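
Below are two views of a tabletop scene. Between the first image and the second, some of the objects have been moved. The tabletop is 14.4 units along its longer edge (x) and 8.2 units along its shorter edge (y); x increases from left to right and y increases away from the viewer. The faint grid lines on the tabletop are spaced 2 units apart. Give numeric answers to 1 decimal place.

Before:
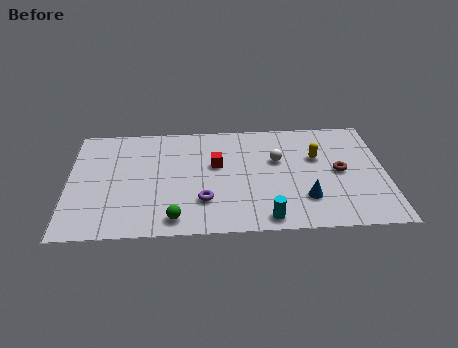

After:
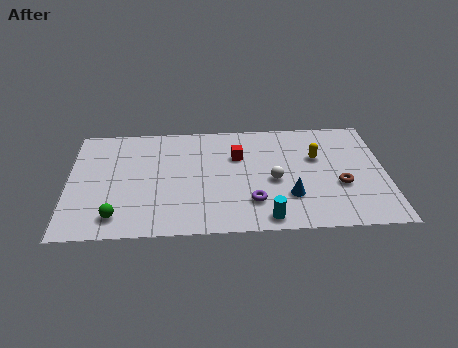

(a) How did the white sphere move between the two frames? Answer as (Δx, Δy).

(-0.2, -1.5)

From the two frames, the white sphere sits at roughly (9.5, 5.1) before and (9.3, 3.6) after.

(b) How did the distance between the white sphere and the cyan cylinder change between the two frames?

-1.5

They were about 4.2 units apart before and 2.7 after — 1.5 units closer together.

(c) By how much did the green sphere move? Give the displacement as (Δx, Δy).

(-2.6, 0.3)

The green sphere started near (4.8, 1.1) and ended near (2.2, 1.4).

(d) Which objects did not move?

the cyan cylinder and the yellow capsule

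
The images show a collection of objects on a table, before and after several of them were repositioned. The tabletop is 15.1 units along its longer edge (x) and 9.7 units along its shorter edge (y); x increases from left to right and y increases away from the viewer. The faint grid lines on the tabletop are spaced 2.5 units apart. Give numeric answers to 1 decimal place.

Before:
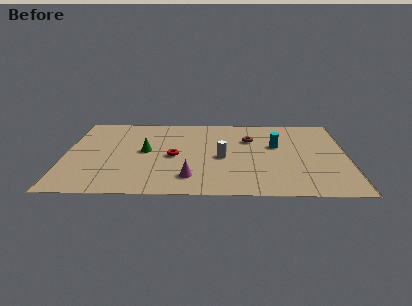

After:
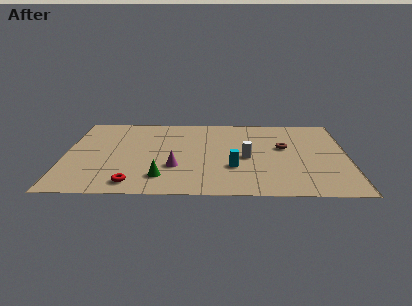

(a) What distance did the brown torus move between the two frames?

2.1

The brown torus moved from about (9.9, 6.7) to (11.7, 5.7), a distance of √(1.8² + 1.0²) ≈ 2.1.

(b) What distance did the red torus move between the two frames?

3.8

From (5.8, 4.5) to (3.7, 1.3), the red torus covered √(2.1² + 3.2²) ≈ 3.8 units.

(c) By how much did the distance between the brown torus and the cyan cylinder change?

+2.1

They were about 1.6 units apart before and 3.7 after — 2.1 units further apart.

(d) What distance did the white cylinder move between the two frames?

1.3

The white cylinder was near (8.4, 4.4) before and (9.7, 4.4) after, so it travelled √(1.3² + 0.0²) ≈ 1.3 units.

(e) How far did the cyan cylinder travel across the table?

3.5

The cyan cylinder was near (11.3, 5.9) before and (9.0, 3.2) after, so it travelled √(2.3² + 2.7²) ≈ 3.5 units.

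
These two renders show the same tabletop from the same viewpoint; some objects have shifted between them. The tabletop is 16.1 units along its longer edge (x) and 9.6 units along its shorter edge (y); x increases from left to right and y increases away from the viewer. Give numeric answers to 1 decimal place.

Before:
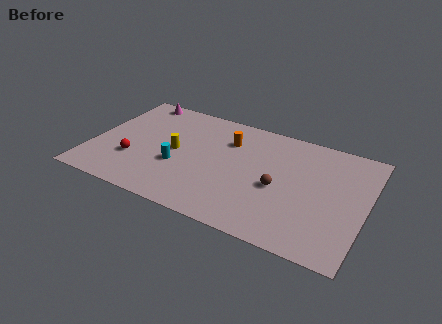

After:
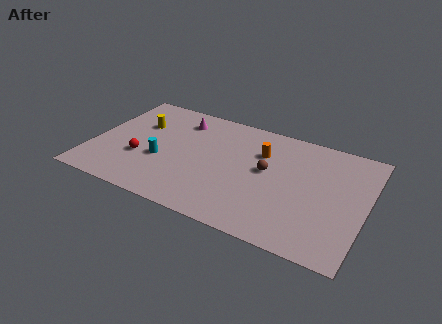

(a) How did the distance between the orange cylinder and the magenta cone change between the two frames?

-0.9

They were about 6.0 units apart before and 5.1 after — 0.9 units closer together.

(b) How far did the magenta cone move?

3.0

The magenta cone moved from about (2.0, 8.7) to (4.8, 7.7), a distance of √(2.8² + 1.0²) ≈ 3.0.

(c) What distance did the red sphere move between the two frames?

0.5

The red sphere moved from about (2.6, 3.1) to (3.0, 3.4), a distance of √(0.4² + 0.3²) ≈ 0.5.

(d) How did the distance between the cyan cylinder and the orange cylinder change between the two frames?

+2.1

They were about 4.3 units apart before and 6.4 after — 2.1 units further apart.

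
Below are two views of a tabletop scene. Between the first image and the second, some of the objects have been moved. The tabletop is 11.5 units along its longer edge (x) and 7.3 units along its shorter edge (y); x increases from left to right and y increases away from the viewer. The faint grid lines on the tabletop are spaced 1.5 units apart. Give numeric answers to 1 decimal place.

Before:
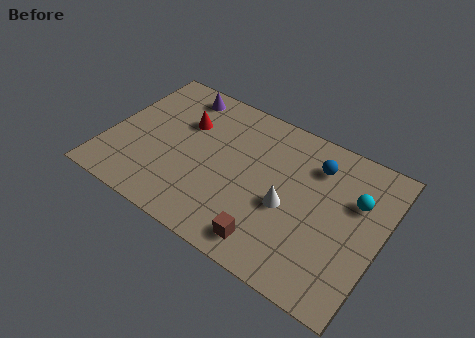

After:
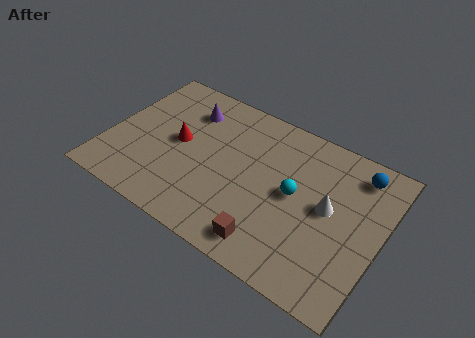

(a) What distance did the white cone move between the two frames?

1.8

The white cone was near (7.7, 3.1) before and (9.3, 3.9) after, so it travelled √(1.6² + 0.8²) ≈ 1.8 units.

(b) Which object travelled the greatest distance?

the cyan sphere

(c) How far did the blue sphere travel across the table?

1.8

The blue sphere was near (8.5, 5.6) before and (10.2, 6.1) after, so it travelled √(1.7² + 0.5²) ≈ 1.8 units.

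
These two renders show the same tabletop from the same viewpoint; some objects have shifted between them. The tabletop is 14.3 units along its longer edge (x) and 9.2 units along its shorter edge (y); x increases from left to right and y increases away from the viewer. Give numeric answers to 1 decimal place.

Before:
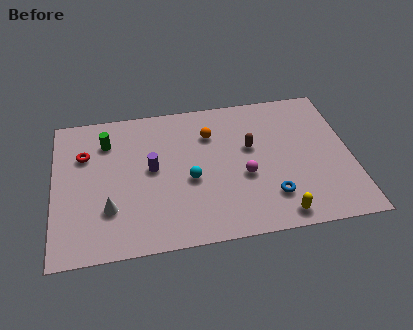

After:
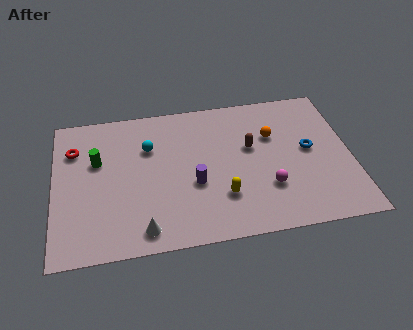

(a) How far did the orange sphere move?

3.1

From (7.6, 6.7) to (10.6, 6.1), the orange sphere covered √(3.0² + 0.6²) ≈ 3.1 units.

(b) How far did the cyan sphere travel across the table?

3.1

From (6.5, 3.9) to (4.6, 6.3), the cyan sphere covered √(1.9² + 2.4²) ≈ 3.1 units.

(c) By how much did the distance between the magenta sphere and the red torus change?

+2.0

Before: roughly 8.0 units apart; after: 10.0. That's 2.0 units further apart.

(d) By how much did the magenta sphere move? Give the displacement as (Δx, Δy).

(1.1, -0.9)

From the two frames, the magenta sphere sits at roughly (9.1, 3.7) before and (10.2, 2.8) after.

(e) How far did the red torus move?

0.6

The red torus moved from about (1.5, 6.3) to (1.0, 6.7), a distance of √(0.5² + 0.4²) ≈ 0.6.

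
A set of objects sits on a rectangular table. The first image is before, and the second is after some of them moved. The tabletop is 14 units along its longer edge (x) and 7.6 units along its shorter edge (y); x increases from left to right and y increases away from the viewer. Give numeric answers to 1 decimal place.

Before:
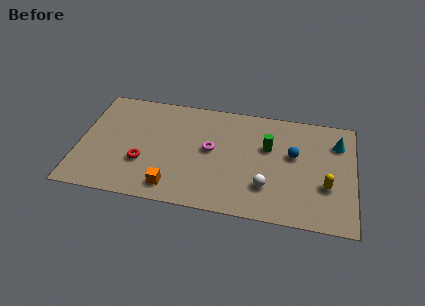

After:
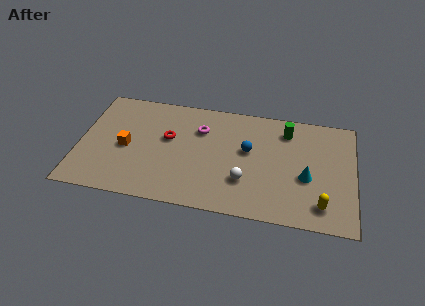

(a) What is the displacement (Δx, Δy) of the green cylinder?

(0.9, 1.3)

The green cylinder was at about (9.6, 4.8) and moved to about (10.5, 6.1).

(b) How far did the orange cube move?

3.4

From (4.9, 1.2) to (2.4, 3.5), the orange cube covered √(2.5² + 2.3²) ≈ 3.4 units.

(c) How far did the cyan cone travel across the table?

3.0

The cyan cone was near (13.1, 5.7) before and (11.6, 3.1) after, so it travelled √(1.5² + 2.6²) ≈ 3.0 units.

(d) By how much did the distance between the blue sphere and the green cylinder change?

+1.2

Before: roughly 1.3 units apart; after: 2.5. That's 1.2 units further apart.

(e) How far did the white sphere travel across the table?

1.1

The white sphere moved from about (9.6, 2.1) to (8.5, 2.3), a distance of √(1.1² + 0.2²) ≈ 1.1.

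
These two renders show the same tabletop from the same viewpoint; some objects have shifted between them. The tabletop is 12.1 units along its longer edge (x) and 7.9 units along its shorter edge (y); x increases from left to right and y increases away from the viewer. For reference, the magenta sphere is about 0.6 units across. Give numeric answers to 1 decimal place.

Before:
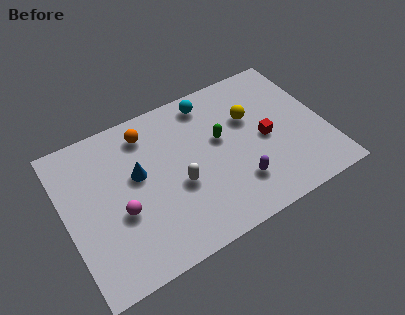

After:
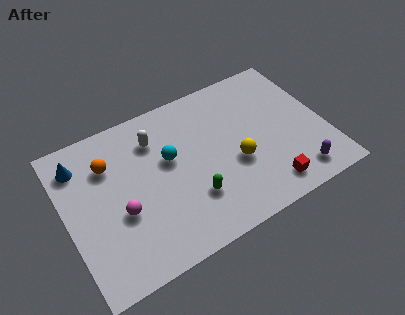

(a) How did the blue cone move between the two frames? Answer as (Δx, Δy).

(-2.5, 1.7)

From the two frames, the blue cone sits at roughly (3.4, 4.6) before and (0.9, 6.3) after.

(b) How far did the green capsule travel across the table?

2.9

The green capsule was near (7.3, 4.6) before and (5.6, 2.3) after, so it travelled √(1.7² + 2.3²) ≈ 2.9 units.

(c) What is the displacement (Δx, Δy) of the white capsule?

(-0.7, 2.8)

The white capsule was at about (5.1, 3.2) and moved to about (4.4, 6.0).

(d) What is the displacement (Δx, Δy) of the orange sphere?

(-1.9, -0.8)

The orange sphere started near (4.1, 6.5) and ended near (2.2, 5.7).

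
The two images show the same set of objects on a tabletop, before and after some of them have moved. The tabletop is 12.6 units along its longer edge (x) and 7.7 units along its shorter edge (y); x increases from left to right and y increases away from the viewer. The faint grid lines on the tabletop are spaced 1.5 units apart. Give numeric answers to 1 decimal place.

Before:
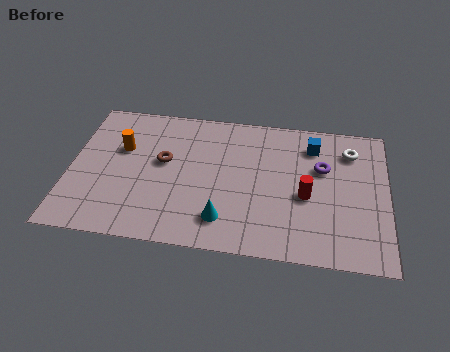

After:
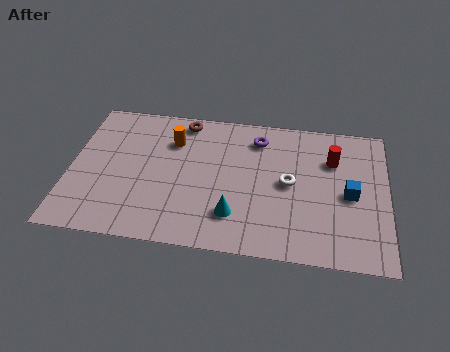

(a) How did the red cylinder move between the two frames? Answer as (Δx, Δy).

(1.0, 2.1)

From the two frames, the red cylinder sits at roughly (9.4, 3.3) before and (10.4, 5.4) after.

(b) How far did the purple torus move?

2.9

The purple torus was near (10.0, 4.9) before and (7.4, 6.2) after, so it travelled √(2.6² + 1.3²) ≈ 2.9 units.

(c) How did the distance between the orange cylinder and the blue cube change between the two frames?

-0.3

The distance was about 7.7 in the first image and 7.4 in the second, so they moved 0.3 units closer together.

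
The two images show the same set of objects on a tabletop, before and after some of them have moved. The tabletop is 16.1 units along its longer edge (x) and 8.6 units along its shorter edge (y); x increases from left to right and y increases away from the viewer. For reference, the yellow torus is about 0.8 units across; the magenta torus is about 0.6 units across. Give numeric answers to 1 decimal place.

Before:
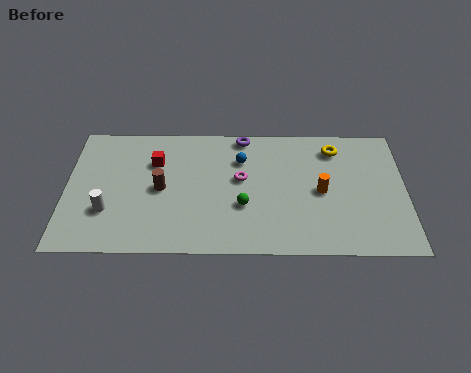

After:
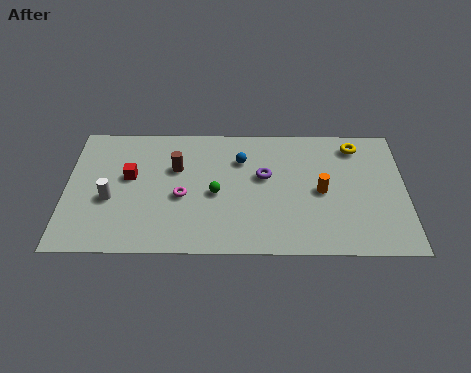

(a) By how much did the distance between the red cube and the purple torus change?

+1.8

Before: roughly 4.6 units apart; after: 6.4. That's 1.8 units further apart.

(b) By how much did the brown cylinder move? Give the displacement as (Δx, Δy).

(0.7, 1.4)

The brown cylinder was at about (4.5, 4.2) and moved to about (5.2, 5.6).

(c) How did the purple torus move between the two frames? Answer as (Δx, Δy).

(1.0, -2.7)

The purple torus was at about (8.4, 7.8) and moved to about (9.4, 5.1).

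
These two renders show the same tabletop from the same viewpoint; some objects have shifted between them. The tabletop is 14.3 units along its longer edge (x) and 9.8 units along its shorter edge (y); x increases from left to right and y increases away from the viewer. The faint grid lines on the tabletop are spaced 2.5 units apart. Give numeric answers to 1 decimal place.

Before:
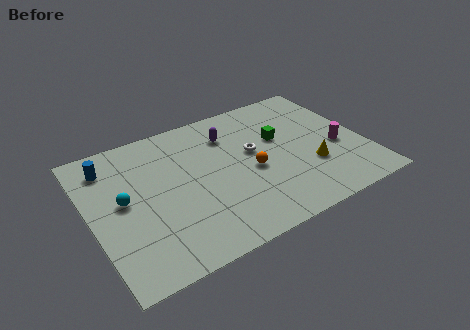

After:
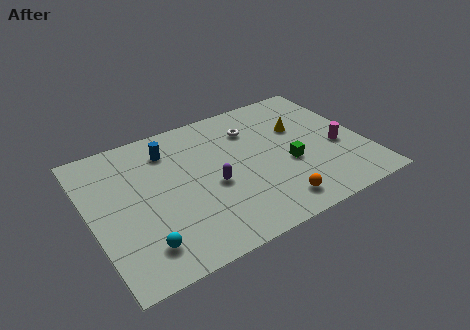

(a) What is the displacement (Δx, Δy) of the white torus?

(0.2, 1.7)

From the two frames, the white torus sits at roughly (8.6, 5.6) before and (8.8, 7.3) after.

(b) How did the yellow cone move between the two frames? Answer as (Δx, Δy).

(-0.1, 3.1)

From the two frames, the yellow cone sits at roughly (11.3, 3.2) before and (11.2, 6.3) after.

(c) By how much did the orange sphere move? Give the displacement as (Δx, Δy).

(0.7, -2.8)

The orange sphere started near (8.3, 4.3) and ended near (9.0, 1.5).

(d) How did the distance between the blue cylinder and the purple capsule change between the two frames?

-2.4

Before: roughly 6.3 units apart; after: 3.9. That's 2.4 units closer together.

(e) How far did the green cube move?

2.1

From (10.1, 6.0) to (10.2, 3.9), the green cube covered √(0.1² + 2.1²) ≈ 2.1 units.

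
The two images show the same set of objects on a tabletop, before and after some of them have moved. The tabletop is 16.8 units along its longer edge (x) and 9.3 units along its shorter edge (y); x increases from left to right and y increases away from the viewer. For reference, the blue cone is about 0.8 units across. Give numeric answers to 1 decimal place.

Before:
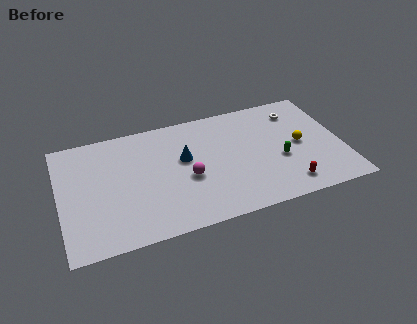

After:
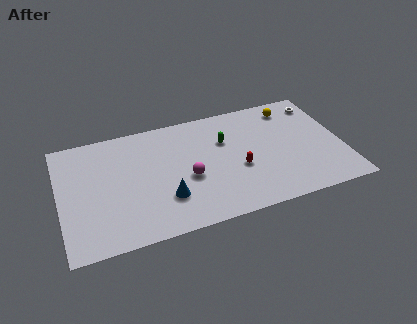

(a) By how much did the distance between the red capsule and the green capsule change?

+0.4

Before: roughly 2.2 units apart; after: 2.6. That's 0.4 units further apart.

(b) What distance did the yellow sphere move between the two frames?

3.2

The yellow sphere moved from about (14.3, 4.6) to (14.1, 7.8), a distance of √(0.2² + 3.2²) ≈ 3.2.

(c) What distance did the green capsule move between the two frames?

4.0

The green capsule was near (13.0, 3.7) before and (9.9, 6.2) after, so it travelled √(3.1² + 2.5²) ≈ 4.0 units.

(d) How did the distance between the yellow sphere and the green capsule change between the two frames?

+2.9

Before: roughly 1.6 units apart; after: 4.5. That's 2.9 units further apart.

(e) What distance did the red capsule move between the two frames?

3.5

The red capsule was near (13.2, 1.5) before and (10.5, 3.7) after, so it travelled √(2.7² + 2.2²) ≈ 3.5 units.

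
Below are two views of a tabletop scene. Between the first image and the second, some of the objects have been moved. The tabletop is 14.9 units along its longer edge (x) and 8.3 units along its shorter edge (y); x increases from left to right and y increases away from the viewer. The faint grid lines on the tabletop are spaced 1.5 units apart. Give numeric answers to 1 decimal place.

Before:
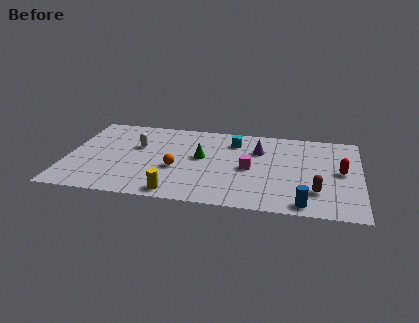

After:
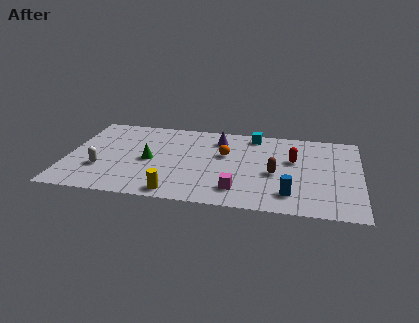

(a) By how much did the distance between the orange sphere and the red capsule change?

-4.9

They were about 8.4 units apart before and 3.5 after — 4.9 units closer together.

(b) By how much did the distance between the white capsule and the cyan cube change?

+3.8

The distance was about 5.1 in the first image and 8.9 in the second, so they moved 3.8 units further apart.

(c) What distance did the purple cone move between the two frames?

2.2

The purple cone moved from about (9.7, 5.8) to (7.6, 6.6), a distance of √(2.1² + 0.8²) ≈ 2.2.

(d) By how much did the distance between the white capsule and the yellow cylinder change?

-0.5

They were about 4.8 units apart before and 4.3 after — 0.5 units closer together.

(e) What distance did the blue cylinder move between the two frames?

1.1

The blue cylinder was near (12.1, 0.9) before and (11.4, 1.7) after, so it travelled √(0.7² + 0.8²) ≈ 1.1 units.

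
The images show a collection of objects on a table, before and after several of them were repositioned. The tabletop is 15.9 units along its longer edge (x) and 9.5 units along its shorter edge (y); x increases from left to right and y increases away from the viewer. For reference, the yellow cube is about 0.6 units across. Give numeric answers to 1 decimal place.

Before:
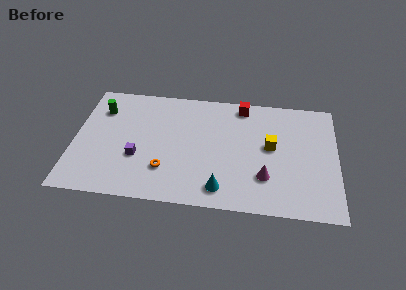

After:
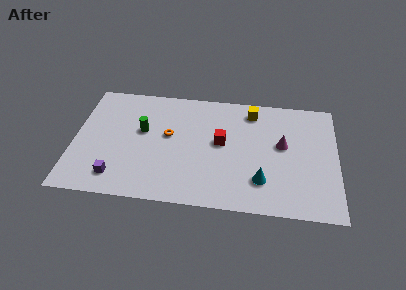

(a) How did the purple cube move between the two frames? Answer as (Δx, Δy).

(-1.2, -1.7)

From the two frames, the purple cube sits at roughly (3.9, 3.4) before and (2.7, 1.7) after.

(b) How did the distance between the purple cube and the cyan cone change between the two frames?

+3.3

The distance was about 5.4 in the first image and 8.7 in the second, so they moved 3.3 units further apart.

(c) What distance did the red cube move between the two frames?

3.4

From (10.1, 8.4) to (8.9, 5.2), the red cube covered √(1.2² + 3.2²) ≈ 3.4 units.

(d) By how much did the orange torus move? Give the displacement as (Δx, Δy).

(0.1, 2.8)

The orange torus was at about (5.6, 2.6) and moved to about (5.7, 5.4).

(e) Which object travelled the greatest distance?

the red cube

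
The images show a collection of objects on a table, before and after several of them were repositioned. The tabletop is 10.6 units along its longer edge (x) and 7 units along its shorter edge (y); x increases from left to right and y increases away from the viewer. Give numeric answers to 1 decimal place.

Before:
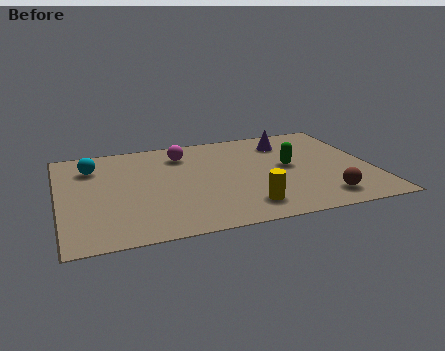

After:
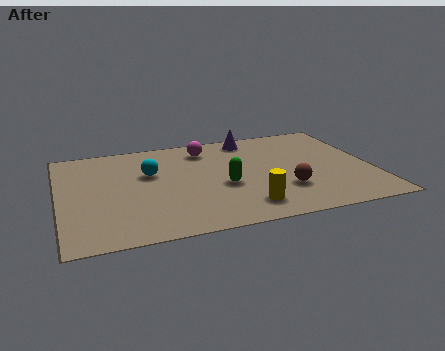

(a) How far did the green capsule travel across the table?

2.4

The green capsule moved from about (7.8, 3.7) to (5.5, 2.9), a distance of √(2.3² + 0.8²) ≈ 2.4.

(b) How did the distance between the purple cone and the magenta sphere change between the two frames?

-2.0

They were about 3.6 units apart before and 1.6 after — 2.0 units closer together.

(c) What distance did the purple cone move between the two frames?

1.3

The purple cone moved from about (7.9, 5.5) to (6.7, 6.1), a distance of √(1.2² + 0.6²) ≈ 1.3.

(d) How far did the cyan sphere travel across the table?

2.1

The cyan sphere was near (1.2, 5.3) before and (3.1, 4.4) after, so it travelled √(1.9² + 0.9²) ≈ 2.1 units.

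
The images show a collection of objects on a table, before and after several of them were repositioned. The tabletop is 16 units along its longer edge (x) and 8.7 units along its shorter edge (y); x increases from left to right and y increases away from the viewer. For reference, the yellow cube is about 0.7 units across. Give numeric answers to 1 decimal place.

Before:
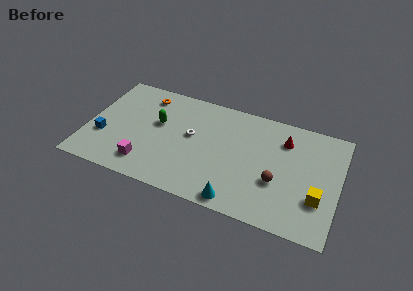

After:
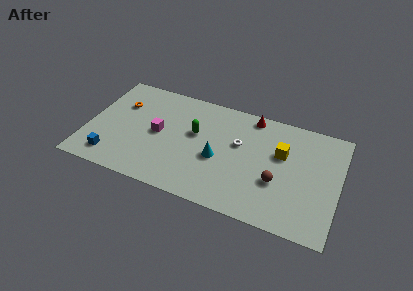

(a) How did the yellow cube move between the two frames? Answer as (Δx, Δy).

(-2.5, 2.7)

The yellow cube started near (14.8, 2.8) and ended near (12.3, 5.5).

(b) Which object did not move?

the brown sphere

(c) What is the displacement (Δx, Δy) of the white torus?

(3.0, 0.4)

The white torus was at about (6.6, 4.9) and moved to about (9.6, 5.3).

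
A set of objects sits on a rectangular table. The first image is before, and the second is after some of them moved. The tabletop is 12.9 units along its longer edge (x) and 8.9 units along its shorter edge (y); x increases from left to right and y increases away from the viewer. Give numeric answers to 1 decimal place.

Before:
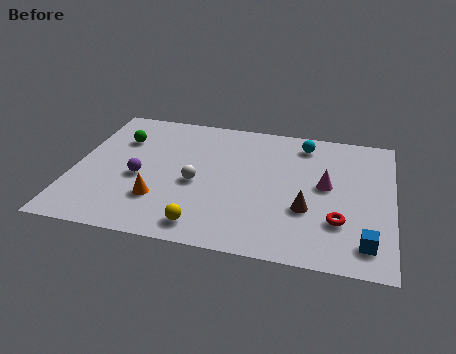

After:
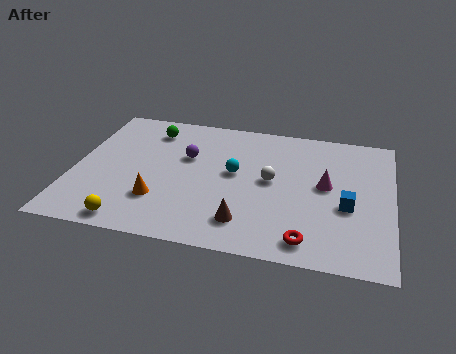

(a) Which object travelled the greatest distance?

the cyan sphere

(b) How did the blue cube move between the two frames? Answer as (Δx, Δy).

(-0.8, 2.1)

The blue cube started near (11.9, 1.5) and ended near (11.1, 3.6).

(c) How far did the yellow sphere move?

2.9

The yellow sphere moved from about (5.5, 1.2) to (2.6, 0.9), a distance of √(2.9² + 0.3²) ≈ 2.9.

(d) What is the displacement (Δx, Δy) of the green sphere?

(1.2, 0.9)

The green sphere was at about (1.7, 6.3) and moved to about (2.9, 7.2).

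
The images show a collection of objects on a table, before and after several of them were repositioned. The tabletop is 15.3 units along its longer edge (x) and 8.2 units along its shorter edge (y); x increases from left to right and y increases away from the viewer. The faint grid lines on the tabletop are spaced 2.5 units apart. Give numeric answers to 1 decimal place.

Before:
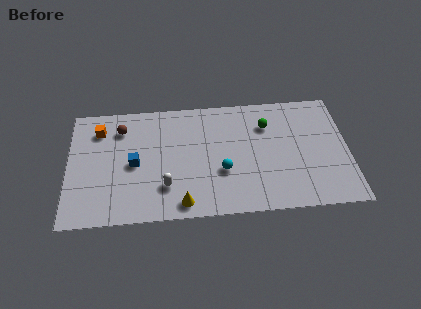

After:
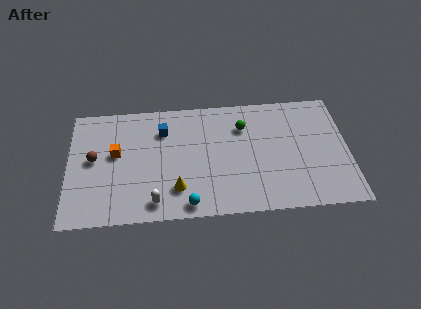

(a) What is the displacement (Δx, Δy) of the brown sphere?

(-1.5, -2.0)

The brown sphere started near (2.9, 6.4) and ended near (1.4, 4.4).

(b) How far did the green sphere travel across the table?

1.3

The green sphere moved from about (10.9, 6.0) to (9.6, 6.0), a distance of √(1.3² + 0.0²) ≈ 1.3.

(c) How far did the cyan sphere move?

2.8

From (8.4, 3.0) to (6.5, 0.9), the cyan sphere covered √(1.9² + 2.1²) ≈ 2.8 units.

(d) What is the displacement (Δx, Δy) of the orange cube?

(0.9, -1.7)

From the two frames, the orange cube sits at roughly (1.7, 6.4) before and (2.6, 4.7) after.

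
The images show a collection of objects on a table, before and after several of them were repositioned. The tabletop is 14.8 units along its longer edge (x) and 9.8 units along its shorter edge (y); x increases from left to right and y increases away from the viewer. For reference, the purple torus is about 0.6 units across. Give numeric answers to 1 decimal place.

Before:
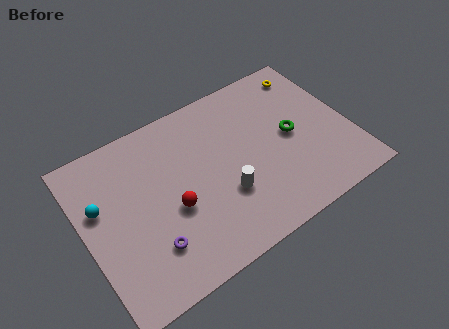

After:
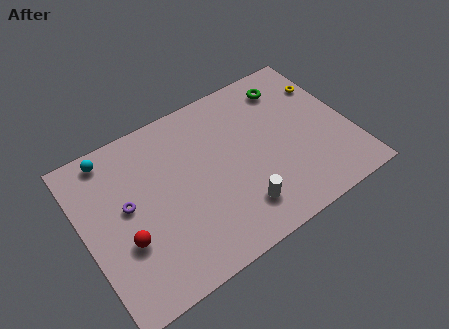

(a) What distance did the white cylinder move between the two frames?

1.3

From (7.5, 3.3) to (8.1, 2.1), the white cylinder covered √(0.6² + 1.2²) ≈ 1.3 units.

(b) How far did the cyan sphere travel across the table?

2.8

From (1.0, 6.1) to (2.0, 8.7), the cyan sphere covered √(1.0² + 2.6²) ≈ 2.8 units.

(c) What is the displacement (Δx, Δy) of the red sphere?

(-2.7, -0.5)

The red sphere started near (4.7, 4.0) and ended near (2.0, 3.5).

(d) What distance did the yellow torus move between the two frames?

1.4

From (13.3, 8.3) to (14.0, 7.1), the yellow torus covered √(0.7² + 1.2²) ≈ 1.4 units.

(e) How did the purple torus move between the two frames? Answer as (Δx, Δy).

(-0.8, 2.9)

The purple torus was at about (3.2, 2.5) and moved to about (2.4, 5.4).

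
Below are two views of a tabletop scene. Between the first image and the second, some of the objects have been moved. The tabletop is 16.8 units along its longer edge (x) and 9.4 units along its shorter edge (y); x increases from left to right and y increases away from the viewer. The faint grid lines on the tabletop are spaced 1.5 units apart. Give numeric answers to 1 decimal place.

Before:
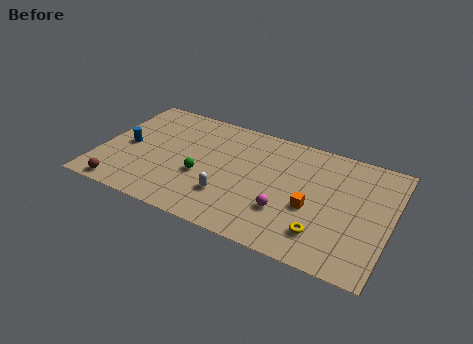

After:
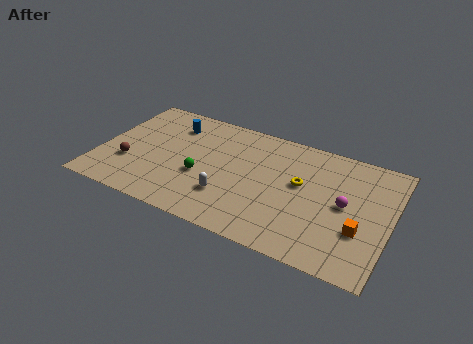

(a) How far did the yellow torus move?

3.7

The yellow torus moved from about (13.2, 2.1) to (11.6, 5.4), a distance of √(1.6² + 3.3²) ≈ 3.7.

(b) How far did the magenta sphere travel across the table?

3.7

The magenta sphere moved from about (11.0, 2.9) to (14.2, 4.8), a distance of √(3.2² + 1.9²) ≈ 3.7.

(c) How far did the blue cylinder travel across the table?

3.6

The blue cylinder moved from about (1.5, 4.5) to (3.8, 7.3), a distance of √(2.3² + 2.8²) ≈ 3.6.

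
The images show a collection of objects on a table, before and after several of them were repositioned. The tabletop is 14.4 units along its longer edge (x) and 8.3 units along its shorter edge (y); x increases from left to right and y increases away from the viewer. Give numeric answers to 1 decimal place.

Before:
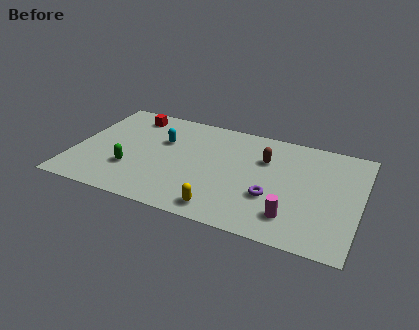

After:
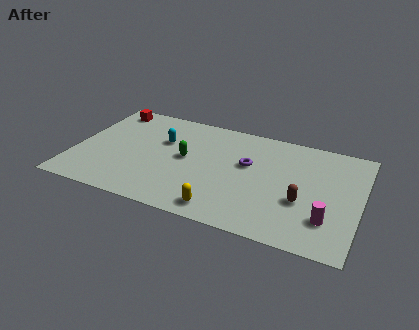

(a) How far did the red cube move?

1.2

The red cube moved from about (2.5, 7.0) to (1.3, 7.2), a distance of √(1.2² + 0.2²) ≈ 1.2.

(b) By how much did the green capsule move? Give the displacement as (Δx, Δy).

(2.6, 1.8)

The green capsule was at about (3.0, 2.6) and moved to about (5.6, 4.4).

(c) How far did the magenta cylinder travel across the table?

1.7

From (11.2, 1.8) to (12.9, 2.2), the magenta cylinder covered √(1.7² + 0.4²) ≈ 1.7 units.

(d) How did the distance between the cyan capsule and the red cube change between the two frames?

+1.1

They were about 2.4 units apart before and 3.5 after — 1.1 units further apart.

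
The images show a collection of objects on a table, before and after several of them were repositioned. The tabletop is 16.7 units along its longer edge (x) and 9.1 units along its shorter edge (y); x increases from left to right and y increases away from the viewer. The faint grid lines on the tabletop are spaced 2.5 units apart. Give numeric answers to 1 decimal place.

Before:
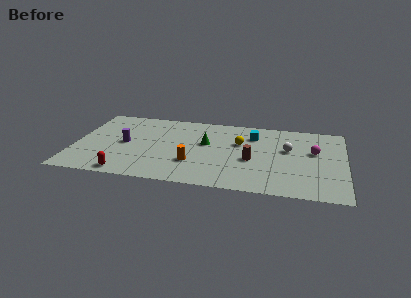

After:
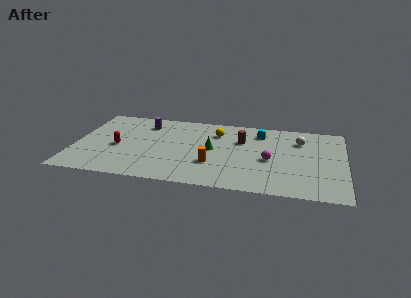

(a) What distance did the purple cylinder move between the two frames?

2.9

The purple cylinder moved from about (3.1, 4.5) to (4.2, 7.2), a distance of √(1.1² + 2.7²) ≈ 2.9.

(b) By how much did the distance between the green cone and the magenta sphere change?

-3.0

The distance was about 6.7 in the first image and 3.7 in the second, so they moved 3.0 units closer together.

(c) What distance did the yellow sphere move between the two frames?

1.8

The yellow sphere was near (10.2, 5.8) before and (8.7, 6.8) after, so it travelled √(1.5² + 1.0²) ≈ 1.8 units.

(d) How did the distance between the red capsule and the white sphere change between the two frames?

+0.7

Before: roughly 10.8 units apart; after: 11.5. That's 0.7 units further apart.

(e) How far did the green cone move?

0.8

The green cone moved from about (8.1, 5.4) to (8.5, 4.7), a distance of √(0.4² + 0.7²) ≈ 0.8.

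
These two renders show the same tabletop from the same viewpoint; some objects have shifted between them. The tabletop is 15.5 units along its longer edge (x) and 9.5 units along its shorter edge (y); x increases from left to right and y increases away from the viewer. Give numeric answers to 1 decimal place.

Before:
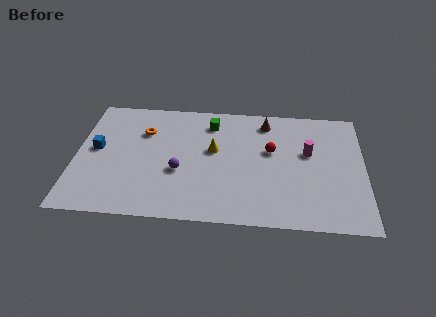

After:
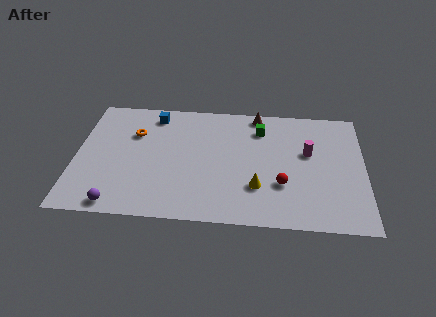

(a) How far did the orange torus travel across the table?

0.5

The orange torus was near (3.6, 6.7) before and (3.1, 6.5) after, so it travelled √(0.5² + 0.2²) ≈ 0.5 units.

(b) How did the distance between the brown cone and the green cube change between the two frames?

-1.8

They were about 3.0 units apart before and 1.2 after — 1.8 units closer together.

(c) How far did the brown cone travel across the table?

0.8

The brown cone moved from about (10.2, 8.0) to (9.7, 8.6), a distance of √(0.5² + 0.6²) ≈ 0.8.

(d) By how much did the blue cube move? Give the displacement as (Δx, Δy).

(3.0, 3.0)

From the two frames, the blue cube sits at roughly (1.1, 5.1) before and (4.1, 8.1) after.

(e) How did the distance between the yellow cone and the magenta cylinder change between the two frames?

-1.1

The distance was about 5.1 in the first image and 4.0 in the second, so they moved 1.1 units closer together.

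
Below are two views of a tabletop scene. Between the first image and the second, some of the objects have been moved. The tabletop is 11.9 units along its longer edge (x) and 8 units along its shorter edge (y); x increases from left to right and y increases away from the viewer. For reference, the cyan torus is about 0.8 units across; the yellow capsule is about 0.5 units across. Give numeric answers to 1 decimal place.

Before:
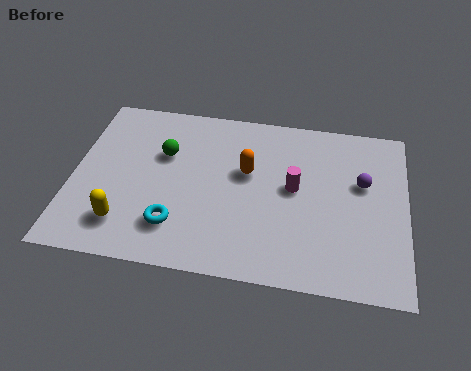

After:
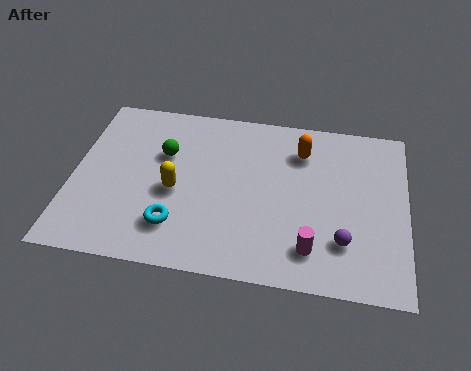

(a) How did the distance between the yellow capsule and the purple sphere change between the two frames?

-2.7

Before: roughly 8.9 units apart; after: 6.2. That's 2.7 units closer together.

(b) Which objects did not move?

the cyan torus and the green sphere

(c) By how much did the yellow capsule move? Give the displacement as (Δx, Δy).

(1.7, 1.8)

From the two frames, the yellow capsule sits at roughly (2.0, 1.7) before and (3.7, 3.5) after.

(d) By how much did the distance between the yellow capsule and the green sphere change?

-1.9

The distance was about 3.7 in the first image and 1.8 in the second, so they moved 1.9 units closer together.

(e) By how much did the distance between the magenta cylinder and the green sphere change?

+1.7

They were about 4.8 units apart before and 6.5 after — 1.7 units further apart.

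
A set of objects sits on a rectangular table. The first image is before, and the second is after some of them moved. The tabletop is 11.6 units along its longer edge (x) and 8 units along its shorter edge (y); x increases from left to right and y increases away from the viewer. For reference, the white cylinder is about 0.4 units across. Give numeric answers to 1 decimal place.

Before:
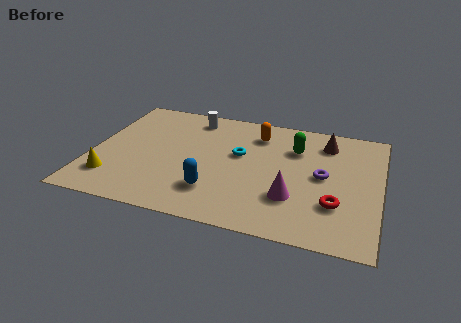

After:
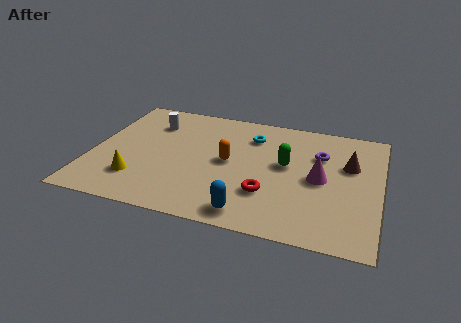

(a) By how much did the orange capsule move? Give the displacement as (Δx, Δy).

(-1.0, -2.2)

From the two frames, the orange capsule sits at roughly (6.5, 6.3) before and (5.5, 4.1) after.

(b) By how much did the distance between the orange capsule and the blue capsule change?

-1.2

They were about 4.5 units apart before and 3.3 after — 1.2 units closer together.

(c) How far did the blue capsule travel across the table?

1.8

The blue capsule moved from about (5.1, 2.0) to (6.6, 1.0), a distance of √(1.5² + 1.0²) ≈ 1.8.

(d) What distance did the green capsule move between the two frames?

1.2

From (8.1, 5.7) to (7.8, 4.5), the green capsule covered √(0.3² + 1.2²) ≈ 1.2 units.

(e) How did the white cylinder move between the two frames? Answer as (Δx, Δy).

(-1.6, -0.8)

The white cylinder started near (3.8, 6.8) and ended near (2.2, 6.0).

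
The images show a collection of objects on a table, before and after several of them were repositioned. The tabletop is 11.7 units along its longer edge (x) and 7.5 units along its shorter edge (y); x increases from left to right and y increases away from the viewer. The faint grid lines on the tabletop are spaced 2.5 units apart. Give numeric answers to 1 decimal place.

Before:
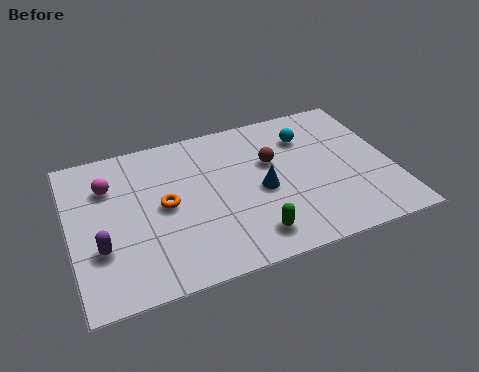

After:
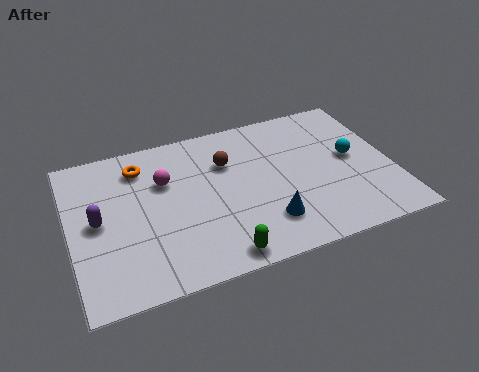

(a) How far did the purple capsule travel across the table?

1.3

The purple capsule moved from about (1.0, 2.5) to (1.0, 3.8), a distance of √(0.0² + 1.3²) ≈ 1.3.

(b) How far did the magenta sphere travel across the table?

2.0

From (1.5, 5.4) to (3.5, 5.0), the magenta sphere covered √(2.0² + 0.4²) ≈ 2.0 units.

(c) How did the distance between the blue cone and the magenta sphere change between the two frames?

-1.1

Before: roughly 5.8 units apart; after: 4.7. That's 1.1 units closer together.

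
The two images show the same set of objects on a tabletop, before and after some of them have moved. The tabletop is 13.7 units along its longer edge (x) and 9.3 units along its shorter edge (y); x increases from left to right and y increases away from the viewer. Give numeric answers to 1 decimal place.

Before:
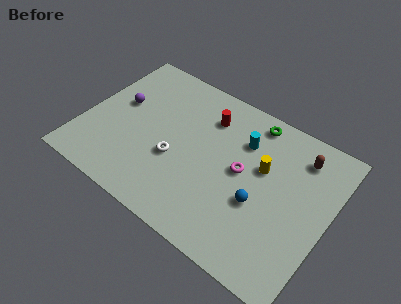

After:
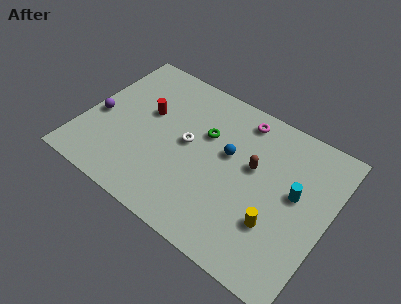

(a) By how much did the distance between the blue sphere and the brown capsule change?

-2.8

The distance was about 4.2 in the first image and 1.4 in the second, so they moved 2.8 units closer together.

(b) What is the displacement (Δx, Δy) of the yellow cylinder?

(1.2, -2.8)

From the two frames, the yellow cylinder sits at roughly (9.9, 5.7) before and (11.1, 2.9) after.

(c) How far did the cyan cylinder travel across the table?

3.5

The cyan cylinder moved from about (8.6, 6.7) to (11.8, 5.2), a distance of √(3.2² + 1.5²) ≈ 3.5.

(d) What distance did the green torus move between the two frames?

3.2

The green torus moved from about (8.9, 8.2) to (6.6, 6.0), a distance of √(2.3² + 2.2²) ≈ 3.2.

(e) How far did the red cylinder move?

3.5

From (6.5, 7.1) to (3.3, 5.6), the red cylinder covered √(3.2² + 1.5²) ≈ 3.5 units.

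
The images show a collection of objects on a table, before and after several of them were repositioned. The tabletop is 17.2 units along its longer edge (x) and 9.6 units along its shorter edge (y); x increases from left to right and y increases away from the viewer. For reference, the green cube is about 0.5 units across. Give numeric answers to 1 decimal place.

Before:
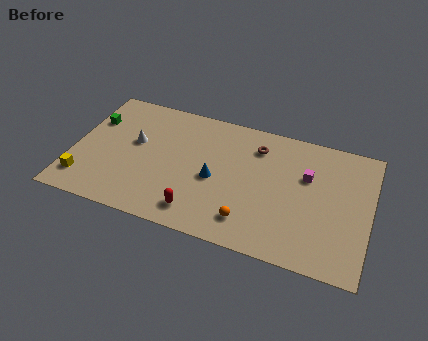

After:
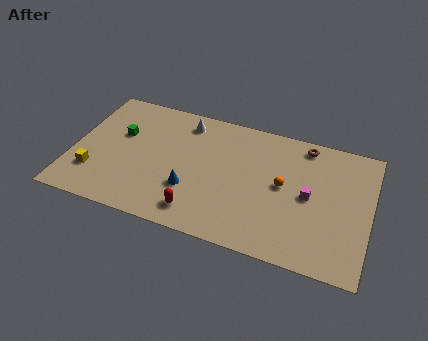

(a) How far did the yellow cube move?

0.9

From (0.9, 1.9) to (1.4, 2.6), the yellow cube covered √(0.5² + 0.7²) ≈ 0.9 units.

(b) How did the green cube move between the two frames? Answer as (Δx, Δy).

(1.7, -0.6)

From the two frames, the green cube sits at roughly (0.9, 6.6) before and (2.6, 6.0) after.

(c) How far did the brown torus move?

2.9

The brown torus was near (10.5, 7.5) before and (13.2, 8.5) after, so it travelled √(2.7² + 1.0²) ≈ 2.9 units.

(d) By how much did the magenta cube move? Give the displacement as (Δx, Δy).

(0.2, -1.4)

The magenta cube was at about (13.5, 6.2) and moved to about (13.7, 4.8).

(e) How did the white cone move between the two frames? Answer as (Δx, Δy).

(2.7, 2.5)

The white cone was at about (3.5, 5.6) and moved to about (6.2, 8.1).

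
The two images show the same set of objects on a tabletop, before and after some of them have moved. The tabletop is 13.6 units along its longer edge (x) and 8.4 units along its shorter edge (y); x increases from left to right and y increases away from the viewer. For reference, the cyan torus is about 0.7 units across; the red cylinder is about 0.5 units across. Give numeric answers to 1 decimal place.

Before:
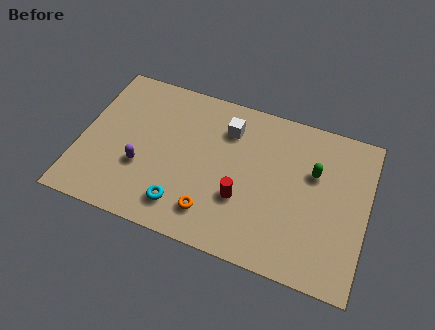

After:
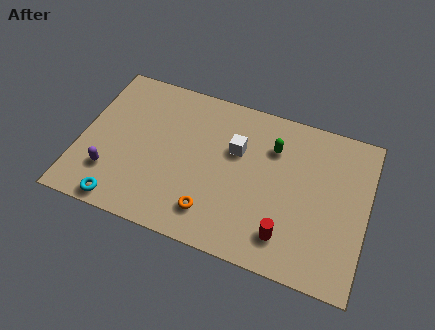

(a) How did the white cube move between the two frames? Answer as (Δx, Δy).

(0.5, -1.0)

From the two frames, the white cube sits at roughly (6.8, 6.4) before and (7.3, 5.4) after.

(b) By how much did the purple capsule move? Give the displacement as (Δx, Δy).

(-1.4, -0.8)

The purple capsule started near (3.0, 3.0) and ended near (1.6, 2.2).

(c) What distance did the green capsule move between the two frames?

2.1

From (11.0, 5.4) to (9.0, 6.1), the green capsule covered √(2.0² + 0.7²) ≈ 2.1 units.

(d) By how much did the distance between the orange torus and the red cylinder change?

+1.7

The distance was about 1.8 in the first image and 3.5 in the second, so they moved 1.7 units further apart.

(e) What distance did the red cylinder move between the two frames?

2.5

The red cylinder was near (7.8, 2.9) before and (10.0, 1.7) after, so it travelled √(2.2² + 1.2²) ≈ 2.5 units.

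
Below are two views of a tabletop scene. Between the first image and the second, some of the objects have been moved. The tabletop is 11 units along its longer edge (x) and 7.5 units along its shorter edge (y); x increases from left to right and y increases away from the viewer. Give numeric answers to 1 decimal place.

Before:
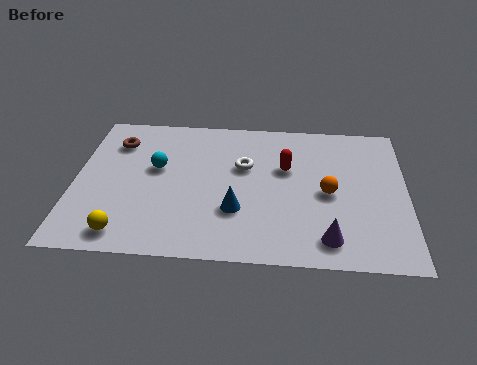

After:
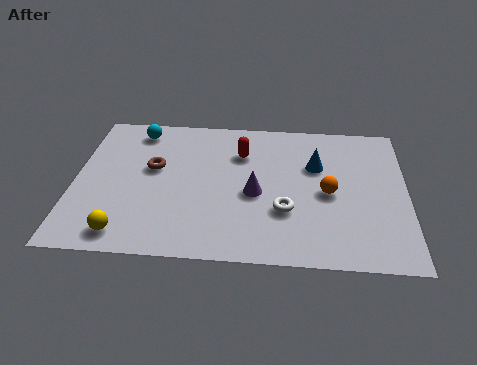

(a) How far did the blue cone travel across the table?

3.6

From (5.4, 2.4) to (8.0, 4.9), the blue cone covered √(2.6² + 2.5²) ≈ 3.6 units.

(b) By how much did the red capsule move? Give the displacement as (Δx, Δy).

(-1.5, 0.7)

The red capsule started near (7.0, 4.7) and ended near (5.5, 5.4).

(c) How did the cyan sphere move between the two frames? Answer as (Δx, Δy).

(-0.7, 2.0)

From the two frames, the cyan sphere sits at roughly (2.7, 4.4) before and (2.0, 6.4) after.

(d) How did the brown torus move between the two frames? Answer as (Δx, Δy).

(1.3, -1.3)

The brown torus was at about (1.3, 5.7) and moved to about (2.6, 4.4).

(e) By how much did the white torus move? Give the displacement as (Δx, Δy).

(1.4, -2.2)

The white torus started near (5.6, 4.7) and ended near (7.0, 2.5).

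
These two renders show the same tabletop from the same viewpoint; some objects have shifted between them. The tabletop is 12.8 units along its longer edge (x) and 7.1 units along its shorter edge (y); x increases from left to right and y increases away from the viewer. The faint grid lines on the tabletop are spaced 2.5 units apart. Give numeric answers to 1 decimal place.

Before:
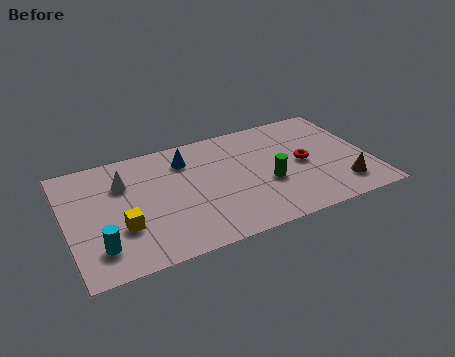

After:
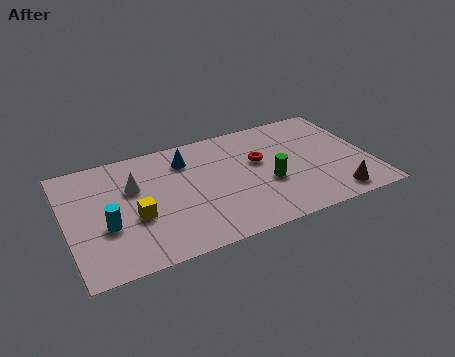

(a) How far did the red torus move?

2.0

The red torus was near (10.0, 3.5) before and (8.2, 4.3) after, so it travelled √(1.8² + 0.8²) ≈ 2.0 units.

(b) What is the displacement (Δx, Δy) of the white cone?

(0.4, -0.4)

The white cone started near (2.5, 5.0) and ended near (2.9, 4.6).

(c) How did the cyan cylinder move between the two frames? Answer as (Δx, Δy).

(0.4, 1.1)

The cyan cylinder was at about (1.2, 1.6) and moved to about (1.6, 2.7).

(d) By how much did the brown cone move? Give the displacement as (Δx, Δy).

(-0.4, -0.5)

The brown cone started near (11.4, 1.5) and ended near (11.0, 1.0).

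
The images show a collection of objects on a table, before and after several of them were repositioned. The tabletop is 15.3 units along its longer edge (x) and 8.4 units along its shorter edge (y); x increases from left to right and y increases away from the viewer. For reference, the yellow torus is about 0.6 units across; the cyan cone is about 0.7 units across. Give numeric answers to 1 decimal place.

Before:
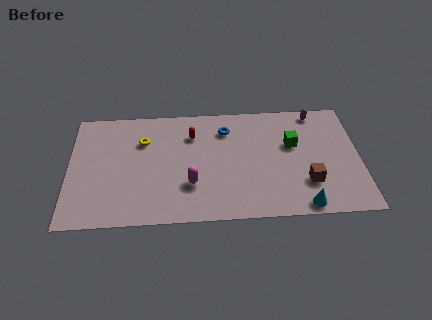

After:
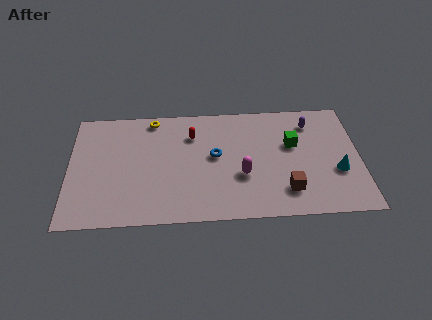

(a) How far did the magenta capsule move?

2.7

From (6.4, 2.6) to (9.1, 3.1), the magenta capsule covered √(2.7² + 0.5²) ≈ 2.7 units.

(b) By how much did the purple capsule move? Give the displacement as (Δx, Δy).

(-0.3, -0.8)

From the two frames, the purple capsule sits at roughly (13.1, 7.5) before and (12.8, 6.7) after.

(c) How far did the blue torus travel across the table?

2.0

The blue torus was near (8.3, 6.5) before and (7.7, 4.6) after, so it travelled √(0.6² + 1.9²) ≈ 2.0 units.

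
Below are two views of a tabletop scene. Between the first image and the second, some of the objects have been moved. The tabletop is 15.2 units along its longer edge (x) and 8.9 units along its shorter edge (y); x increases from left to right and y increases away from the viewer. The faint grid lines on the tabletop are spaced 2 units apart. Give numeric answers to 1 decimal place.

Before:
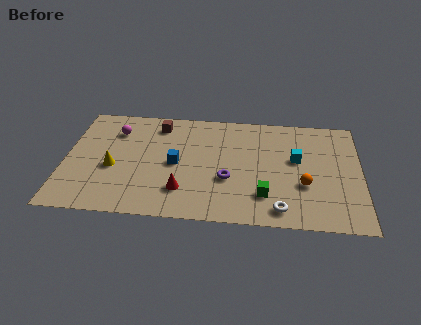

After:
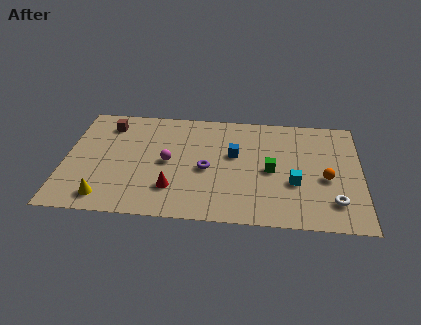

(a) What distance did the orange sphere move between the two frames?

1.3

The orange sphere moved from about (12.3, 3.2) to (13.4, 3.8), a distance of √(1.1² + 0.6²) ≈ 1.3.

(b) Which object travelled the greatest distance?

the magenta sphere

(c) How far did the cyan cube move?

1.9

The cyan cube moved from about (11.9, 5.2) to (11.8, 3.3), a distance of √(0.1² + 1.9²) ≈ 1.9.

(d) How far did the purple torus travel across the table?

1.3

The purple torus was near (8.4, 3.3) before and (7.3, 4.0) after, so it travelled √(1.1² + 0.7²) ≈ 1.3 units.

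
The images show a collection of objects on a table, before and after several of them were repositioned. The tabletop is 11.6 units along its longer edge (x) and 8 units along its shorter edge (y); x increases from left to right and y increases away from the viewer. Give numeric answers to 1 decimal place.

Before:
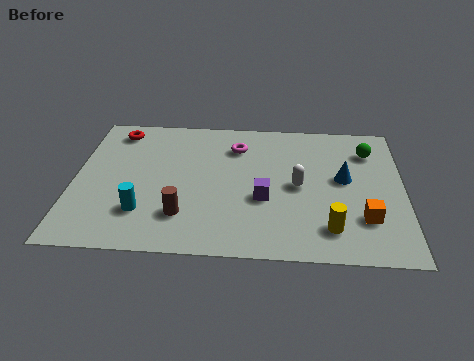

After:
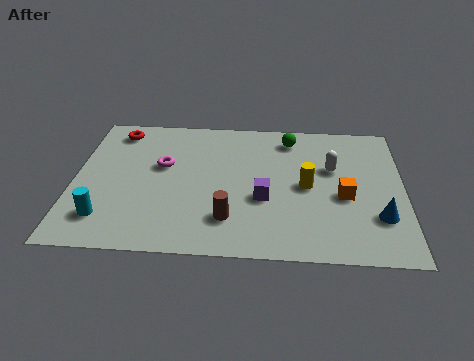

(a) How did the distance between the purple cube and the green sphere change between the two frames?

-1.1

The distance was about 4.8 in the first image and 3.7 in the second, so they moved 1.1 units closer together.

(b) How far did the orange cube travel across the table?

1.4

From (10.2, 2.2) to (9.5, 3.4), the orange cube covered √(0.7² + 1.2²) ≈ 1.4 units.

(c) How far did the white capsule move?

1.6

The white capsule was near (7.9, 3.9) before and (9.1, 5.0) after, so it travelled √(1.2² + 1.1²) ≈ 1.6 units.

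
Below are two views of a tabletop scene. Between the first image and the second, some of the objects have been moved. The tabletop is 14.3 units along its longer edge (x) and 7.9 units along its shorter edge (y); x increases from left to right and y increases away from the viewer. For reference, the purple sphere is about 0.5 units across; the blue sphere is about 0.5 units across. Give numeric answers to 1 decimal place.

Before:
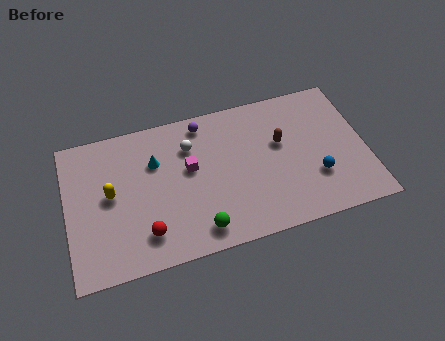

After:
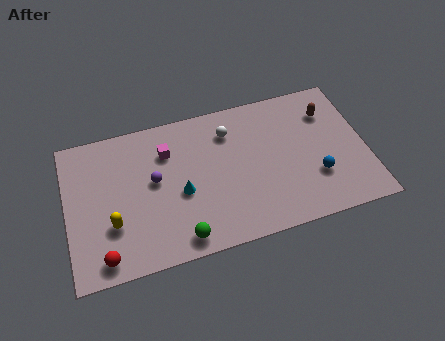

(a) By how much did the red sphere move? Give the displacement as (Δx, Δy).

(-2.0, -0.7)

From the two frames, the red sphere sits at roughly (3.6, 1.7) before and (1.6, 1.0) after.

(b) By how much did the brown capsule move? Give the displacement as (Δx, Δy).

(2.4, 1.1)

From the two frames, the brown capsule sits at roughly (10.3, 4.8) before and (12.7, 5.9) after.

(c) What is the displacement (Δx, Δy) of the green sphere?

(-0.9, -0.2)

The green sphere started near (6.1, 1.2) and ended near (5.2, 1.0).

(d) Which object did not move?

the blue sphere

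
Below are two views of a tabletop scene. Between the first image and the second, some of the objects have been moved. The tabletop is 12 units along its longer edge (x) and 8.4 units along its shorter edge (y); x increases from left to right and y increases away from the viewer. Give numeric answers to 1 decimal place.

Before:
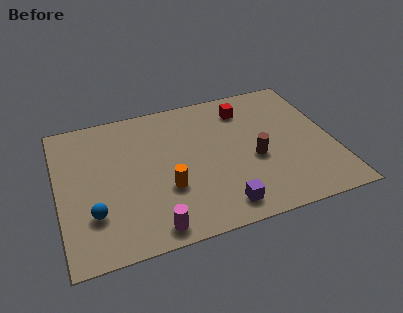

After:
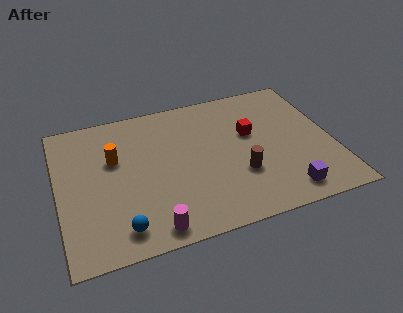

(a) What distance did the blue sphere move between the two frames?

1.6

The blue sphere moved from about (1.4, 2.4) to (2.5, 1.3), a distance of √(1.1² + 1.1²) ≈ 1.6.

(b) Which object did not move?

the magenta cylinder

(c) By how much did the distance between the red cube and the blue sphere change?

-1.1

Before: roughly 8.2 units apart; after: 7.1. That's 1.1 units closer together.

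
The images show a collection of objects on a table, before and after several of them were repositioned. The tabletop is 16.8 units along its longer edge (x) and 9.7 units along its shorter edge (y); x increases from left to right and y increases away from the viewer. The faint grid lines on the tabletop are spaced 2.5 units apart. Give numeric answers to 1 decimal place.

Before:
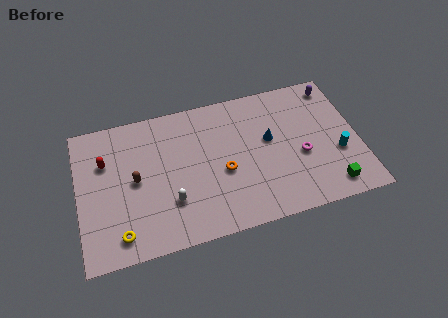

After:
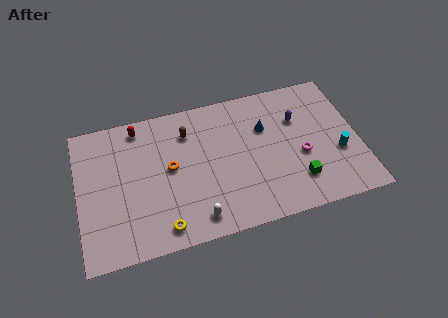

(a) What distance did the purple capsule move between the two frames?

3.0

The purple capsule moved from about (15.7, 8.4) to (13.3, 6.6), a distance of √(2.4² + 1.8²) ≈ 3.0.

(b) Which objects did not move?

the magenta torus and the cyan cylinder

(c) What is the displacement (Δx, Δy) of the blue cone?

(-0.2, 0.9)

The blue cone was at about (11.5, 5.6) and moved to about (11.3, 6.5).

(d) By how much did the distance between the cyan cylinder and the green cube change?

+0.6

The distance was about 2.3 in the first image and 2.9 in the second, so they moved 0.6 units further apart.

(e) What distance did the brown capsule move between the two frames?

4.1

From (3.4, 4.9) to (6.7, 7.4), the brown capsule covered √(3.3² + 2.5²) ≈ 4.1 units.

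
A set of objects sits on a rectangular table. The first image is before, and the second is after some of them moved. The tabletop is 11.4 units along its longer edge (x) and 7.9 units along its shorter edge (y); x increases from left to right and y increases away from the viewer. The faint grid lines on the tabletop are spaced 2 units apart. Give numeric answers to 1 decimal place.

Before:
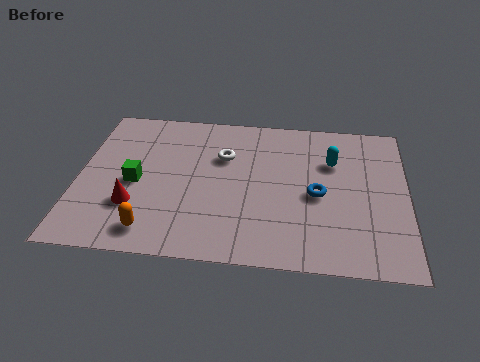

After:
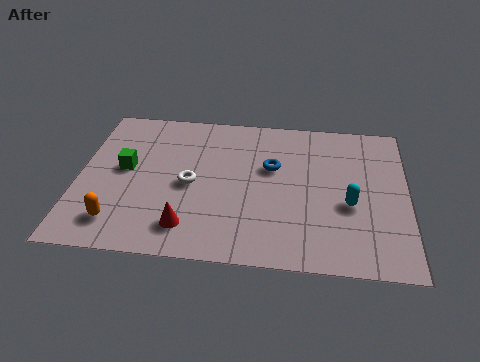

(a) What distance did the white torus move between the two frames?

1.9

The white torus moved from about (5.0, 5.3) to (3.9, 3.7), a distance of √(1.1² + 1.6²) ≈ 1.9.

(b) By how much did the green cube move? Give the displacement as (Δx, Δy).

(-0.4, 0.7)

From the two frames, the green cube sits at roughly (2.0, 3.6) before and (1.6, 4.3) after.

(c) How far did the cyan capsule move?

2.3

The cyan capsule moved from about (8.8, 5.4) to (9.4, 3.2), a distance of √(0.6² + 2.2²) ≈ 2.3.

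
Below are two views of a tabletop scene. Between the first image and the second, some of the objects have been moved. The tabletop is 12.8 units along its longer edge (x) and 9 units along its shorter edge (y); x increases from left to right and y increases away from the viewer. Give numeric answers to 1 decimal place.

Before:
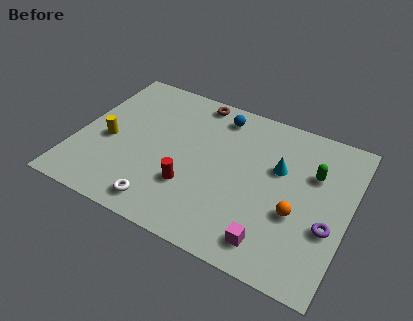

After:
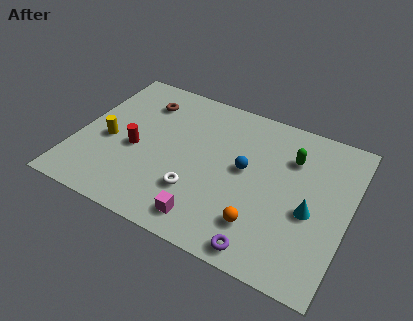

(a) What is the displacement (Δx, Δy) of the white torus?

(1.4, 1.4)

The white torus started near (4.5, 1.2) and ended near (5.9, 2.6).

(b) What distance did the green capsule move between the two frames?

1.2

The green capsule was near (11.0, 6.0) before and (9.9, 6.5) after, so it travelled √(1.1² + 0.5²) ≈ 1.2 units.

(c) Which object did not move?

the yellow cylinder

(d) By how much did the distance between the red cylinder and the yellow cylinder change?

-2.9

The distance was about 4.2 in the first image and 1.3 in the second, so they moved 2.9 units closer together.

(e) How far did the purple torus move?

3.6

From (12.0, 3.3) to (9.3, 0.9), the purple torus covered √(2.7² + 2.4²) ≈ 3.6 units.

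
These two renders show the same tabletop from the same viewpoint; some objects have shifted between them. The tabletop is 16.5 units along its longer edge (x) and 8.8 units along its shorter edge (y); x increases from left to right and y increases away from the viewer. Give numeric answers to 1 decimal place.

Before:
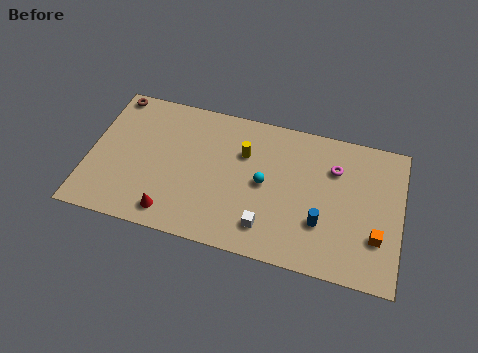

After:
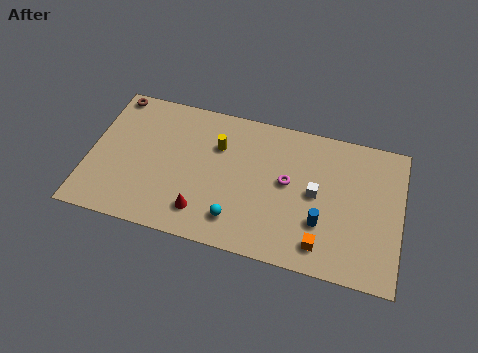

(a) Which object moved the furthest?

the white cube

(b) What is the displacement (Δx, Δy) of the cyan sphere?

(-1.3, -2.6)

The cyan sphere was at about (9.3, 4.4) and moved to about (8.0, 1.8).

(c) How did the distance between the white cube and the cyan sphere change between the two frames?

+2.2

They were about 2.6 units apart before and 4.8 after — 2.2 units further apart.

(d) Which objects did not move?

the blue cylinder and the brown torus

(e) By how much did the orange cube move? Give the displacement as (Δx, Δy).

(-2.8, -1.2)

From the two frames, the orange cube sits at roughly (15.3, 2.7) before and (12.5, 1.5) after.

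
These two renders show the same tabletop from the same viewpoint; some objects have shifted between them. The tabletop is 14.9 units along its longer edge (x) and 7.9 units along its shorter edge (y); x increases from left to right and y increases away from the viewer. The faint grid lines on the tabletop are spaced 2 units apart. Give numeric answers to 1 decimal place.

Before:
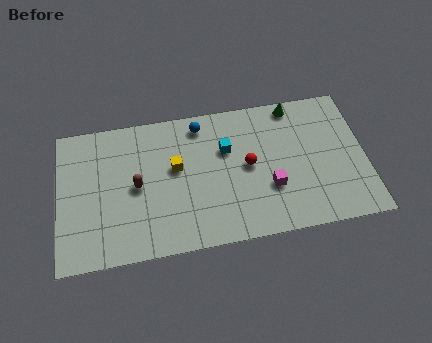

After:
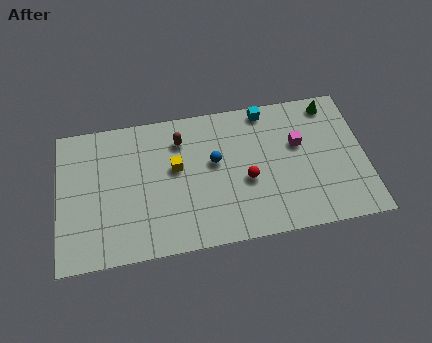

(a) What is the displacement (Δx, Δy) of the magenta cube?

(1.5, 2.2)

The magenta cube was at about (10.2, 2.7) and moved to about (11.7, 4.9).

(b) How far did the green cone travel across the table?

1.8

From (11.6, 7.1) to (13.4, 6.9), the green cone covered √(1.8² + 0.2²) ≈ 1.8 units.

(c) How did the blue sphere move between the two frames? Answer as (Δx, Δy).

(0.6, -2.2)

The blue sphere was at about (7.0, 6.8) and moved to about (7.6, 4.6).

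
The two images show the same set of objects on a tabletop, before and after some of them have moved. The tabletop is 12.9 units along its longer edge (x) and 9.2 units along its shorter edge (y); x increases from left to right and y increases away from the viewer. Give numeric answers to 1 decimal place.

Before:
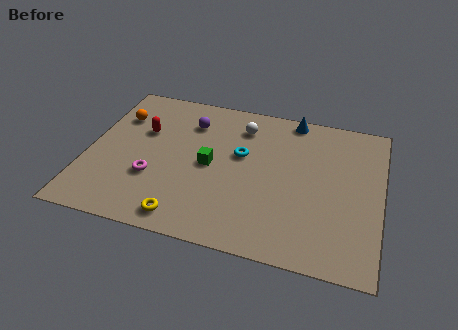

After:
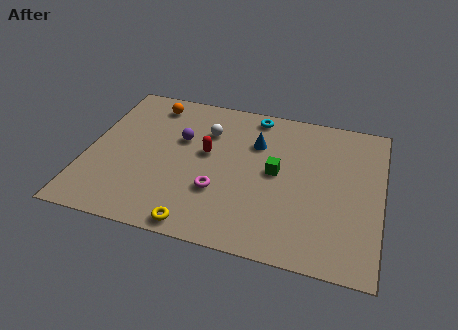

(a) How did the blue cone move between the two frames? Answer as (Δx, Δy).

(-1.5, -2.0)

From the two frames, the blue cone sits at roughly (8.8, 8.4) before and (7.3, 6.4) after.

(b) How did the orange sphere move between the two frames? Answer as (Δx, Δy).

(1.4, 1.2)

The orange sphere was at about (1.1, 6.6) and moved to about (2.5, 7.8).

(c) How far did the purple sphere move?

1.2

From (4.3, 7.0) to (4.0, 5.8), the purple sphere covered √(0.3² + 1.2²) ≈ 1.2 units.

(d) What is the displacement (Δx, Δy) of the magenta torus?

(2.9, -0.1)

The magenta torus started near (3.0, 3.1) and ended near (5.9, 3.0).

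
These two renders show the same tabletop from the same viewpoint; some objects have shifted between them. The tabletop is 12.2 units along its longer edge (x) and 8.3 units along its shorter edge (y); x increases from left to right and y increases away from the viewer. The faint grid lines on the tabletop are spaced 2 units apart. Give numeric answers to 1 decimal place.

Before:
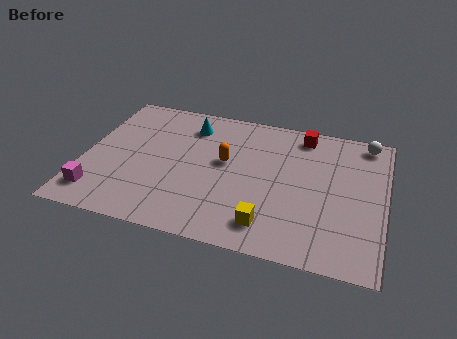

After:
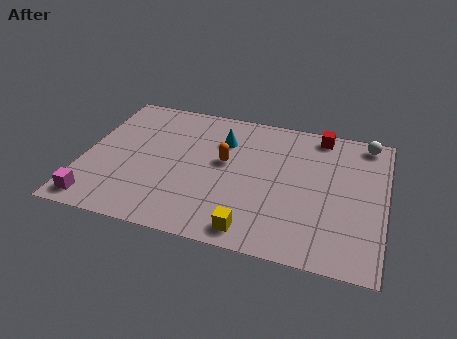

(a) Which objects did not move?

the orange capsule and the white sphere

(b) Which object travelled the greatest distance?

the cyan cone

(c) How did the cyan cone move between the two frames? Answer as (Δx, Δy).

(1.4, -0.6)

The cyan cone started near (4.1, 6.6) and ended near (5.5, 6.0).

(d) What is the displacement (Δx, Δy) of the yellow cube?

(-0.6, -0.5)

The yellow cube started near (7.7, 1.5) and ended near (7.1, 1.0).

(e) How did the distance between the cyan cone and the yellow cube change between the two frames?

-1.0

They were about 6.2 units apart before and 5.2 after — 1.0 units closer together.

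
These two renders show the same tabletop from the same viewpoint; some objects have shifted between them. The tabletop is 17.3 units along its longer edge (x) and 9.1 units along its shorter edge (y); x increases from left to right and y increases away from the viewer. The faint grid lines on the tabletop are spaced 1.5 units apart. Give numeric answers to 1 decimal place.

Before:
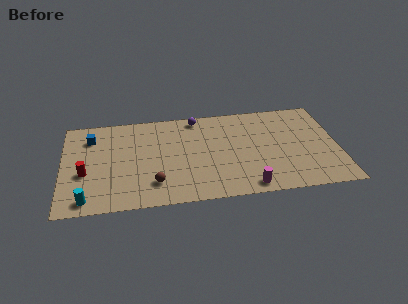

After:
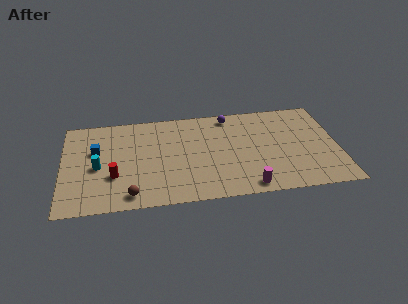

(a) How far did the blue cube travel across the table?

1.3

The blue cube moved from about (1.8, 7.0) to (2.1, 5.7), a distance of √(0.3² + 1.3²) ≈ 1.3.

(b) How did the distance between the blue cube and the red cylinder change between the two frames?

-0.6

Before: roughly 3.4 units apart; after: 2.8. That's 0.6 units closer together.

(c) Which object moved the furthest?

the cyan cylinder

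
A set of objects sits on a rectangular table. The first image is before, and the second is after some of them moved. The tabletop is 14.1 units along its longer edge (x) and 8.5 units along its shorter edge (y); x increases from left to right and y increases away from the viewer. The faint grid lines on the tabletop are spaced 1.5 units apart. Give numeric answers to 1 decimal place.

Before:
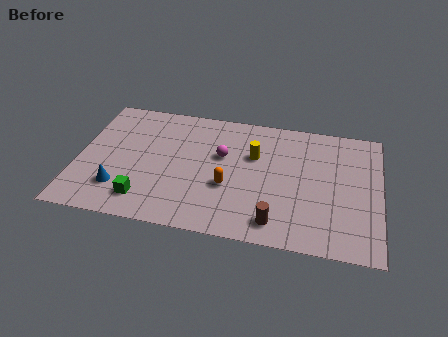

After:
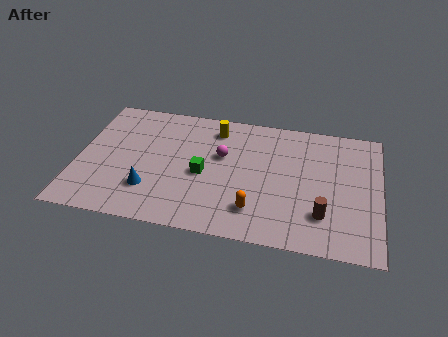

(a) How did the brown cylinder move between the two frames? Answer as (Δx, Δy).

(2.1, 0.9)

The brown cylinder was at about (9.4, 1.3) and moved to about (11.5, 2.2).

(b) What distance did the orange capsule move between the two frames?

1.8

From (7.1, 3.2) to (8.4, 1.9), the orange capsule covered √(1.3² + 1.3²) ≈ 1.8 units.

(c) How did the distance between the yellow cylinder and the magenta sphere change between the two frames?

+0.3

The distance was about 1.5 in the first image and 1.8 in the second, so they moved 0.3 units further apart.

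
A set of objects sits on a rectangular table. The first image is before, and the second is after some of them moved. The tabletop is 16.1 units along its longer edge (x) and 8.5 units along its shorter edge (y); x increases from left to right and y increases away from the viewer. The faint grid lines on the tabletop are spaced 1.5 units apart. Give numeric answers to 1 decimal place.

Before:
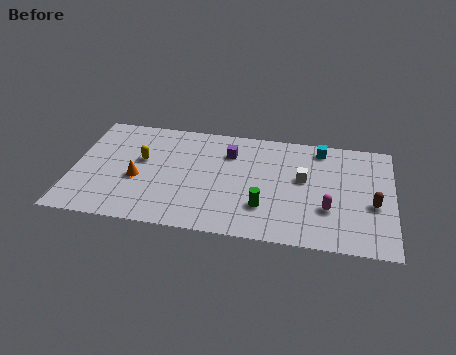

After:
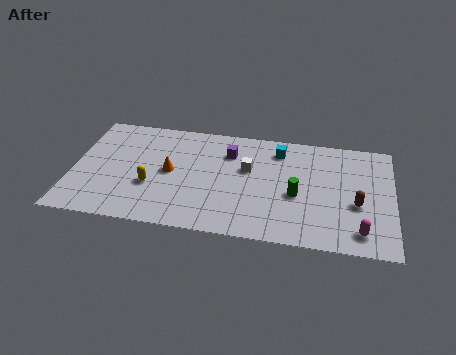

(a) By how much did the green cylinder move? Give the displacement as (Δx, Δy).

(1.6, 1.2)

From the two frames, the green cylinder sits at roughly (9.7, 2.4) before and (11.3, 3.6) after.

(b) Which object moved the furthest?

the white cube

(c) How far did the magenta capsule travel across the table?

2.1

The magenta capsule moved from about (12.9, 2.8) to (14.5, 1.4), a distance of √(1.6² + 1.4²) ≈ 2.1.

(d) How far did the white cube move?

2.8

From (11.6, 4.9) to (8.8, 5.2), the white cube covered √(2.8² + 0.3²) ≈ 2.8 units.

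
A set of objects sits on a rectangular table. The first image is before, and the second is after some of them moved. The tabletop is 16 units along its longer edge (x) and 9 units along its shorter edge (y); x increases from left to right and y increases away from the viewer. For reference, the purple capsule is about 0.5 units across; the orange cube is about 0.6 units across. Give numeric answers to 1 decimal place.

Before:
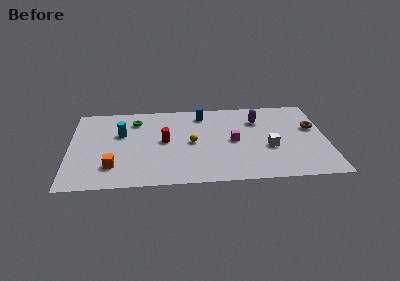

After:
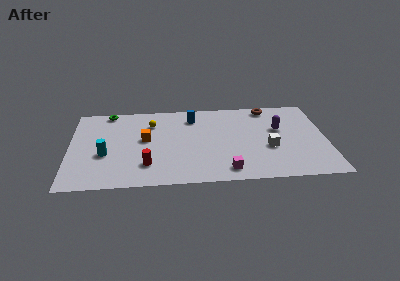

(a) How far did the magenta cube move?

3.1

From (10.2, 4.4) to (9.7, 1.3), the magenta cube covered √(0.5² + 3.1²) ≈ 3.1 units.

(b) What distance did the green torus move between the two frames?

2.0

The green torus was near (4.1, 7.1) before and (2.4, 8.2) after, so it travelled √(1.7² + 1.1²) ≈ 2.0 units.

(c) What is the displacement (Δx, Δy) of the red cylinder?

(-1.1, -2.5)

The red cylinder started near (5.9, 4.7) and ended near (4.8, 2.2).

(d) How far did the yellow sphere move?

3.4

From (7.6, 4.4) to (5.1, 6.7), the yellow sphere covered √(2.5² + 2.3²) ≈ 3.4 units.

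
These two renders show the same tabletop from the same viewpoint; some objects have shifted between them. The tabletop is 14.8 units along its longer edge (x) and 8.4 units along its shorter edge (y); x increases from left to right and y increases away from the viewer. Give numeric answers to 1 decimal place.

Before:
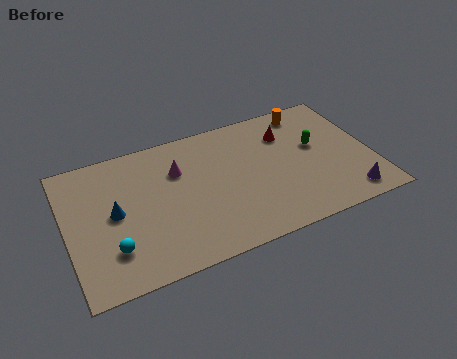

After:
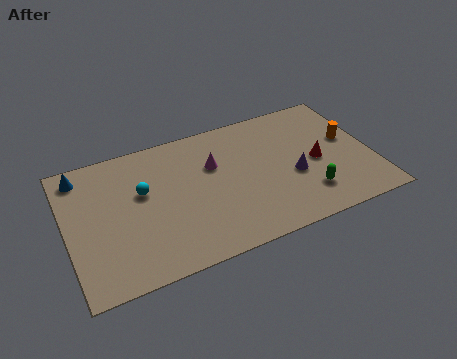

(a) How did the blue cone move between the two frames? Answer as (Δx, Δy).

(-1.4, 2.9)

The blue cone started near (2.3, 4.3) and ended near (0.9, 7.2).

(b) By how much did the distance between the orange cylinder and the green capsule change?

+1.3

Before: roughly 2.4 units apart; after: 3.7. That's 1.3 units further apart.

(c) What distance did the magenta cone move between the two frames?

1.7

The magenta cone moved from about (5.5, 5.8) to (7.2, 5.5), a distance of √(1.7² + 0.3²) ≈ 1.7.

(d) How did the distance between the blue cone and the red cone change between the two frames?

+2.9

The distance was about 8.8 in the first image and 11.7 in the second, so they moved 2.9 units further apart.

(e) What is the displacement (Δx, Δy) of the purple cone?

(-2.4, 2.2)

The purple cone started near (13.3, 1.2) and ended near (10.9, 3.4).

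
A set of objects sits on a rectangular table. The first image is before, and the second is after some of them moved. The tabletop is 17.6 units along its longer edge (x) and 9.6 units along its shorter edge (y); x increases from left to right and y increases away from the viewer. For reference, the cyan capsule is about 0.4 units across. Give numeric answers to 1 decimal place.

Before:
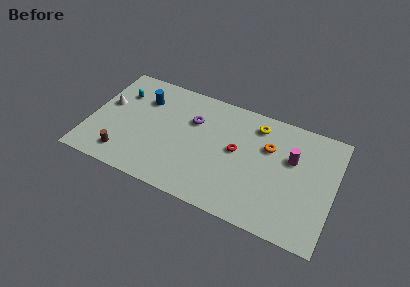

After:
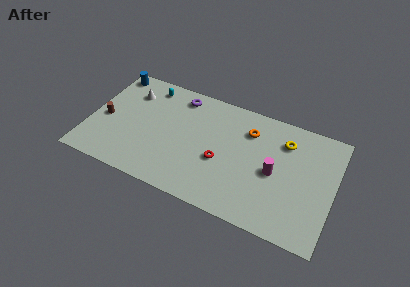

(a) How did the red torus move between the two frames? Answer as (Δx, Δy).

(-1.0, -1.3)

The red torus started near (10.6, 5.2) and ended near (9.6, 3.9).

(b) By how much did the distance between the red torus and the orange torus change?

+1.2

They were about 2.5 units apart before and 3.7 after — 1.2 units further apart.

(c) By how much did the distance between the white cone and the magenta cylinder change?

-2.3

They were about 13.4 units apart before and 11.1 after — 2.3 units closer together.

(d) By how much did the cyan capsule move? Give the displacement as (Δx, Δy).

(1.9, 1.3)

The cyan capsule was at about (1.9, 6.9) and moved to about (3.8, 8.2).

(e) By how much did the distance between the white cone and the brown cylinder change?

-1.0

Before: roughly 4.3 units apart; after: 3.3. That's 1.0 units closer together.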